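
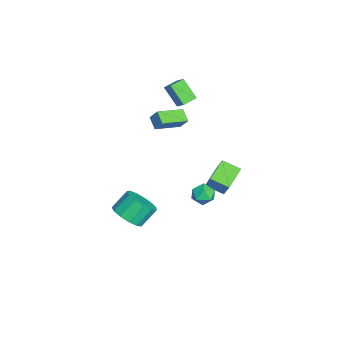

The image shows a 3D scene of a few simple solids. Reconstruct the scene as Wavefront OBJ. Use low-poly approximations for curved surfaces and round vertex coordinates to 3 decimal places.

v -4.205 -0.385 3.42
v -3.711 0.007 3.928
v -4.864 0.305 3.528
v -4.369 0.697 4.036
v -3.611 0.363 2.264
v -3.116 0.755 2.772
v -4.269 1.053 2.372
v -3.775 1.445 2.88
v -0.019 -2.298 -4.484
v 0.746 -2.621 -3.842
v 0.245 -1.805 -2.834
v -0.521 -1.482 -3.476
v 0.955 -2.144 -4.124
v 0.453 -1.328 -3.116
v 0.854 -1.716 -4.52
v 0.353 -0.901 -3.512
v 0.476 -1.473 -4.905
v -0.025 -0.658 -3.897
v -0.059 -1.492 -5.156
v -0.56 -0.676 -4.148
v -0.582 -1.766 -5.194
v -1.083 -0.951 -4.186
v -0.926 -2.21 -5.006
v -1.427 -1.394 -3.998
v -0.982 -2.681 -4.653
v -1.484 -1.865 -3.645
v -0.733 -3.03 -4.246
v -1.234 -2.215 -3.238
v -0.257 -3.147 -3.915
v -0.758 -2.332 -2.907
v 0.295 -2.995 -3.764
v -0.207 -2.179 -2.756
v 3.027 2.595 0.472
v 3.409 2.031 0.75
v 2.731 1.929 -0.47
v 3.113 1.365 -0.192
v 2.492 1.585 0.135
v 2.674 1.997 0.717
v 3.466 1.963 -0.437
v 3.648 2.375 0.145
v 3.68 1.64 0.188
v 3.078 1.407 0.542
v 3.062 2.553 -0.262
v 2.46 2.32 0.092
v 0.935 2.043 -0.89
v -0.235 2.663 -0.273
v 1.247 3.07 -1.33
v 0.077 3.689 -0.713
v 1.743 2.331 0.353
v 0.573 2.95 0.97
v 2.055 3.357 -0.087
v 0.885 3.977 0.53
v -3.853 0.545 0.347
v -4.549 0.232 0.824
v -3.555 0.986 1.073
v -4.252 0.674 1.549
v -2.908 -0.854 0.811
v -3.605 -1.166 1.287
v -2.611 -0.412 1.536
v -3.307 -0.725 2.013
f 2 4 1
f 5 2 1
f 1 4 3
f 3 5 1
f 2 8 4
f 6 2 5
f 6 8 2
f 4 8 3
f 7 5 3
f 3 8 7
f 7 6 5
f 8 6 7
f 10 9 13
f 10 13 11
f 11 13 14
f 11 14 12
f 13 9 15
f 13 15 14
f 14 15 16
f 14 16 12
f 15 9 17
f 15 17 16
f 16 17 18
f 16 18 12
f 17 9 19
f 17 19 18
f 18 19 20
f 18 20 12
f 19 9 21
f 19 21 20
f 20 21 22
f 20 22 12
f 21 9 23
f 21 23 22
f 22 23 24
f 22 24 12
f 23 9 25
f 23 25 24
f 24 25 26
f 24 26 12
f 25 9 27
f 25 27 26
f 26 27 28
f 26 28 12
f 27 9 29
f 27 29 28
f 28 29 30
f 28 30 12
f 29 9 31
f 29 31 30
f 30 31 32
f 30 32 12
f 31 9 10
f 31 10 32
f 32 10 11
f 32 11 12
f 33 44 38
f 33 38 34
f 33 34 40
f 33 40 43
f 33 43 44
f 34 38 42
f 38 44 37
f 44 43 35
f 43 40 39
f 40 34 41
f 36 42 37
f 36 37 35
f 36 35 39
f 36 39 41
f 36 41 42
f 37 42 38
f 35 37 44
f 39 35 43
f 41 39 40
f 42 41 34
f 46 48 45
f 49 46 45
f 45 48 47
f 47 49 45
f 46 52 48
f 50 46 49
f 50 52 46
f 48 52 47
f 51 49 47
f 47 52 51
f 51 50 49
f 52 50 51
f 54 56 53
f 57 54 53
f 53 56 55
f 55 57 53
f 54 60 56
f 58 54 57
f 58 60 54
f 56 60 55
f 59 57 55
f 55 60 59
f 59 58 57
f 60 58 59



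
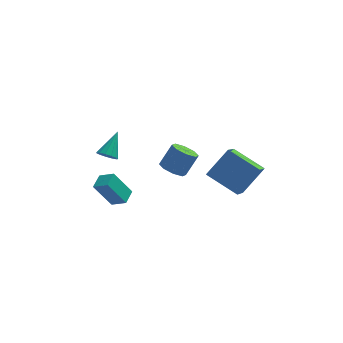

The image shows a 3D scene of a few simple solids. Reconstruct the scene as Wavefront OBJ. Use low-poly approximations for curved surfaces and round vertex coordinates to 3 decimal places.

v 2.186 -4.053 0.677
v 3.392 -3.349 1.994
v 2.682 -2.459 -0.629
v 3.888 -1.755 0.688
v 3.692 -5.165 -0.108
v 4.898 -4.461 1.209
v 4.188 -3.571 -1.414
v 5.394 -2.867 -0.097
v -3.574 -1.653 -2.022
v -2.827 -2.112 -1.521
v -3.19 -0.817 -1.829
v -2.443 -1.276 -1.328
v -2.617 -1.744 -3.532
v -1.87 -2.203 -3.031
v -2.233 -0.908 -3.339
v -1.486 -1.367 -2.838
v 0.974 2.088 -4.138
v 1.512 2.511 -4.625
v 2.264 2.976 -3.389
v 1.726 2.552 -2.902
v 1.005 2.867 -4.45
v 1.758 3.332 -3.214
v 0.48 2.766 -4.093
v 1.233 3.231 -2.857
v 0.245 2.268 -3.762
v 0.997 2.733 -2.526
v 0.436 1.664 -3.651
v 1.188 2.129 -2.415
v 0.942 1.308 -3.826
v 1.695 1.773 -2.59
v 1.467 1.409 -4.183
v 2.22 1.874 -2.947
v 1.703 1.907 -4.514
v 2.455 2.372 -3.278
v -2.709 0.414 -1.244
v -2.204 0.47 -1.616
v -2.051 1.546 -0.176
v -2.439 0.712 -1.728
v -2.759 0.859 -1.686
v -3.064 0.865 -1.504
v -3.256 0.727 -1.239
v -3.274 0.49 -0.976
v -3.114 0.228 -0.797
v -2.825 0.026 -0.761
v -2.499 -0.054 -0.877
v -2.24 0.015 -1.11
v -2.13 0.21 -1.386
f 2 4 1
f 5 2 1
f 1 4 3
f 3 5 1
f 2 8 4
f 6 2 5
f 6 8 2
f 4 8 3
f 7 5 3
f 3 8 7
f 7 6 5
f 8 6 7
f 10 12 9
f 13 10 9
f 9 12 11
f 11 13 9
f 10 16 12
f 14 10 13
f 14 16 10
f 12 16 11
f 15 13 11
f 11 16 15
f 15 14 13
f 16 14 15
f 18 17 21
f 18 21 19
f 19 21 22
f 19 22 20
f 21 17 23
f 21 23 22
f 22 23 24
f 22 24 20
f 23 17 25
f 23 25 24
f 24 25 26
f 24 26 20
f 25 17 27
f 25 27 26
f 26 27 28
f 26 28 20
f 27 17 29
f 27 29 28
f 28 29 30
f 28 30 20
f 29 17 31
f 29 31 30
f 30 31 32
f 30 32 20
f 31 17 33
f 31 33 32
f 32 33 34
f 32 34 20
f 33 17 18
f 33 18 34
f 34 18 19
f 34 19 20
f 36 35 38
f 36 38 37
f 38 35 39
f 38 39 37
f 39 35 40
f 39 40 37
f 40 35 41
f 40 41 37
f 41 35 42
f 41 42 37
f 42 35 43
f 42 43 37
f 43 35 44
f 43 44 37
f 44 35 45
f 44 45 37
f 45 35 46
f 45 46 37
f 46 35 47
f 46 47 37
f 47 35 36
f 47 36 37



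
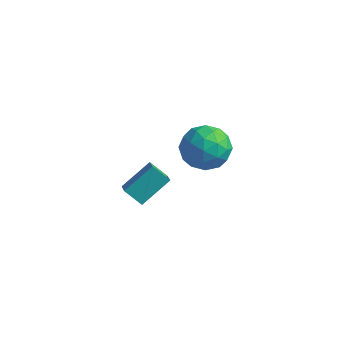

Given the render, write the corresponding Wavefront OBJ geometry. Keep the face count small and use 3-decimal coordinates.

v -0.8 2.994 3.763
v 0.161 3.577 3.81
v -0.221 2.163 2.25
v 0.74 2.746 2.297
v 0.524 1.955 3.068
v 0.166 2.469 4.002
v -0.226 3.271 2.058
v -0.584 3.785 2.992
v 0.515 3.749 2.756
v 0.979 2.936 3.38
v -1.039 2.804 2.68
v -0.575 1.991 3.304
v -0.371 3.358 3.919
v 0.311 2.382 2.141
v 0.184 1.917 2.594
v 0.748 2.26 2.621
v -0.367 2.707 4.032
v 0.197 3.05 4.06
v 0.411 2.097 3.624
v -0.257 2.69 2
v 0.307 3.033 2.028
v -0.808 3.48 3.439
v -0.244 3.823 3.466
v -0.471 3.643 2.436
v 0.403 3.802 3.327
v 0.743 3.314 2.438
v 0.175 3.622 2.297
v -0.035 3.924 2.847
v 0.675 3.324 3.694
v 1.016 2.836 2.805
v 0.889 2.371 3.258
v 0.678 2.673 3.808
v 0.884 3.425 3.075
v -1.076 2.904 3.255
v -0.735 2.416 2.366
v -0.738 3.067 2.252
v -0.949 3.369 2.802
v -0.803 2.426 3.622
v -0.463 1.938 2.733
v -0.025 1.816 3.213
v -0.235 2.118 3.763
v -0.944 2.315 2.985
v -4.399 3.024 -2.054
v -3.878 4.3 -1.075
v -3.655 3.259 -2.756
v -3.133 4.534 -1.777
v -3.867 2.506 -1.663
v -3.345 3.781 -0.684
v -3.122 2.74 -2.365
v -2.601 4.016 -1.386
f 1 38 17
f 38 12 41
f 17 41 6
f 38 41 17
f 1 17 13
f 17 6 18
f 13 18 2
f 17 18 13
f 1 13 22
f 13 2 23
f 22 23 8
f 13 23 22
f 1 22 34
f 22 8 37
f 34 37 11
f 22 37 34
f 1 34 38
f 34 11 42
f 38 42 12
f 34 42 38
f 2 18 29
f 18 6 32
f 29 32 10
f 18 32 29
f 6 41 19
f 41 12 40
f 19 40 5
f 41 40 19
f 12 42 39
f 42 11 35
f 39 35 3
f 42 35 39
f 11 37 36
f 37 8 24
f 36 24 7
f 37 24 36
f 8 23 28
f 23 2 25
f 28 25 9
f 23 25 28
f 4 30 16
f 30 10 31
f 16 31 5
f 30 31 16
f 4 16 14
f 16 5 15
f 14 15 3
f 16 15 14
f 4 14 21
f 14 3 20
f 21 20 7
f 14 20 21
f 4 21 26
f 21 7 27
f 26 27 9
f 21 27 26
f 4 26 30
f 26 9 33
f 30 33 10
f 26 33 30
f 5 31 19
f 31 10 32
f 19 32 6
f 31 32 19
f 3 15 39
f 15 5 40
f 39 40 12
f 15 40 39
f 7 20 36
f 20 3 35
f 36 35 11
f 20 35 36
f 9 27 28
f 27 7 24
f 28 24 8
f 27 24 28
f 10 33 29
f 33 9 25
f 29 25 2
f 33 25 29
f 44 46 43
f 47 44 43
f 43 46 45
f 45 47 43
f 44 50 46
f 48 44 47
f 48 50 44
f 46 50 45
f 49 47 45
f 45 50 49
f 49 48 47
f 50 48 49



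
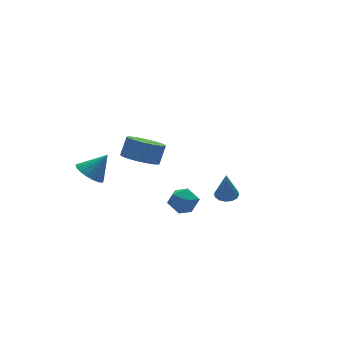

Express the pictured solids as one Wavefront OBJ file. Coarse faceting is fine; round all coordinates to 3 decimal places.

v -1.479 -2.884 0.419
v -0.75 -2.698 0.118
v -0.95 -3.882 1.082
v -0.221 -3.696 0.781
v -0.577 -3.202 1.315
v -0.904 -2.585 0.905
v -0.796 -3.995 0.295
v -1.123 -3.378 -0.115
v -0.329 -3.384 0.041
v -0.193 -2.895 0.672
v -1.507 -3.685 0.528
v -1.371 -3.196 1.159
v -2.08 -1.317 2.629
v -1.441 -0.815 2.137
v -0.961 -0.521 3.058
v -1.6 -1.023 3.551
v -1.776 -0.517 2.216
v -1.296 -0.224 3.138
v -2.18 -0.403 2.39
v -1.7 -0.109 3.312
v -2.561 -0.498 2.619
v -2.081 -0.204 3.541
v -2.832 -0.78 2.85
v -2.352 -0.487 3.772
v -2.931 -1.186 3.031
v -2.451 -0.892 3.952
v -2.835 -1.621 3.119
v -2.355 -1.328 4.041
v -2.566 -1.987 3.095
v -2.086 -1.693 4.017
v -2.185 -2.199 2.965
v -1.705 -1.906 3.887
v -1.781 -2.209 2.757
v -1.301 -1.916 3.679
v -1.445 -2.015 2.521
v -0.965 -1.721 3.442
v -1.254 -1.661 2.309
v -0.774 -1.367 3.23
v -1.253 -1.227 2.17
v -0.773 -0.934 3.092
v -2.669 3.145 -0.981
v -2.069 2.838 -1.516
v -1.731 3.055 0.121
v -2.014 3.245 -1.53
v -2.108 3.63 -1.418
v -2.331 3.904 -1.206
v -2.631 4.003 -0.943
v -2.94 3.907 -0.688
v -3.187 3.635 -0.501
v -3.314 3.252 -0.423
v -3.294 2.844 -0.474
v -3.131 2.505 -0.641
v -2.862 2.313 -0.885
v -2.548 2.311 -1.152
v -2.262 2.501 -1.38
v 3.603 0.688 -3.026
v 4.219 0.649 -2.974
v 3.457 0.492 -1.434
v 4.153 0.961 -2.942
v 3.939 1.2 -2.932
v 3.635 1.302 -2.947
v 3.323 1.24 -2.983
v 3.085 1.03 -3.031
v 2.986 0.728 -3.077
v 3.052 0.415 -3.11
v 3.266 0.176 -3.12
v 3.57 0.074 -3.105
v 3.883 0.137 -3.068
v 4.12 0.347 -3.021
f 1 12 6
f 1 6 2
f 1 2 8
f 1 8 11
f 1 11 12
f 2 6 10
f 6 12 5
f 12 11 3
f 11 8 7
f 8 2 9
f 4 10 5
f 4 5 3
f 4 3 7
f 4 7 9
f 4 9 10
f 5 10 6
f 3 5 12
f 7 3 11
f 9 7 8
f 10 9 2
f 14 13 17
f 14 17 15
f 15 17 18
f 15 18 16
f 17 13 19
f 17 19 18
f 18 19 20
f 18 20 16
f 19 13 21
f 19 21 20
f 20 21 22
f 20 22 16
f 21 13 23
f 21 23 22
f 22 23 24
f 22 24 16
f 23 13 25
f 23 25 24
f 24 25 26
f 24 26 16
f 25 13 27
f 25 27 26
f 26 27 28
f 26 28 16
f 27 13 29
f 27 29 28
f 28 29 30
f 28 30 16
f 29 13 31
f 29 31 30
f 30 31 32
f 30 32 16
f 31 13 33
f 31 33 32
f 32 33 34
f 32 34 16
f 33 13 35
f 33 35 34
f 34 35 36
f 34 36 16
f 35 13 37
f 35 37 36
f 36 37 38
f 36 38 16
f 37 13 39
f 37 39 38
f 38 39 40
f 38 40 16
f 39 13 14
f 39 14 40
f 40 14 15
f 40 15 16
f 42 41 44
f 42 44 43
f 44 41 45
f 44 45 43
f 45 41 46
f 45 46 43
f 46 41 47
f 46 47 43
f 47 41 48
f 47 48 43
f 48 41 49
f 48 49 43
f 49 41 50
f 49 50 43
f 50 41 51
f 50 51 43
f 51 41 52
f 51 52 43
f 52 41 53
f 52 53 43
f 53 41 54
f 53 54 43
f 54 41 55
f 54 55 43
f 55 41 42
f 55 42 43
f 57 56 59
f 57 59 58
f 59 56 60
f 59 60 58
f 60 56 61
f 60 61 58
f 61 56 62
f 61 62 58
f 62 56 63
f 62 63 58
f 63 56 64
f 63 64 58
f 64 56 65
f 64 65 58
f 65 56 66
f 65 66 58
f 66 56 67
f 66 67 58
f 67 56 68
f 67 68 58
f 68 56 69
f 68 69 58
f 69 56 57
f 69 57 58



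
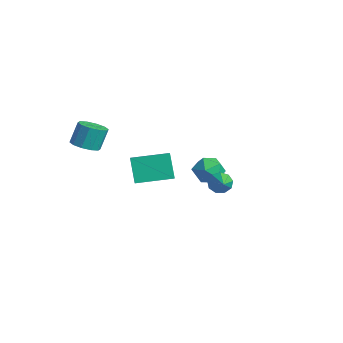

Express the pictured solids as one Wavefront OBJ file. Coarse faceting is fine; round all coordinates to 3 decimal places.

v 0.128 2.365 -1.798
v 0.494 2.788 -2.109
v 1.252 1.875 -1.142
v 0.351 2.962 -1.733
v 0.104 2.856 -1.388
v -0.132 2.521 -1.234
v -0.246 2.113 -1.344
v -0.185 1.823 -1.666
v 0.023 1.787 -2.05
v 0.28 2.021 -2.315
v 0.466 2.416 -2.339
v -2.23 -3.752 1.465
v -1.679 -4.218 1.735
v -1.799 -3.693 2.885
v -2.35 -3.228 2.615
v -1.471 -3.821 1.575
v -1.591 -3.296 2.726
v -1.553 -3.397 1.374
v -1.673 -2.873 2.524
v -1.893 -3.11 1.207
v -2.013 -2.585 2.357
v -2.362 -3.067 1.139
v -2.482 -2.543 2.289
v -2.781 -3.287 1.195
v -2.901 -2.762 2.345
v -2.989 -3.684 1.354
v -3.109 -3.159 2.505
v -2.907 -4.107 1.556
v -3.027 -3.583 2.706
v -2.567 -4.395 1.723
v -2.687 -3.87 2.873
v -2.098 -4.437 1.791
v -2.218 -3.913 2.941
v -1.85 3.318 -1.383
v -1.194 3.486 -2.014
v -1.766 1.854 -1.686
v -1.11 2.022 -2.317
v -0.928 2.139 -1.417
v -0.98 3.044 -1.229
v -1.98 2.296 -2.471
v -2.032 3.201 -2.283
v -1.274 2.855 -2.685
v -0.624 2.758 -2.034
v -2.336 2.582 -1.666
v -1.686 2.485 -1.015
v 1.879 -3.54 2.727
v 3.16 -4.227 3.609
v 2.606 -1.918 2.933
v 3.887 -2.604 3.816
v 2.613 -3.716 1.524
v 3.894 -4.402 2.407
v 3.34 -2.093 1.731
v 4.621 -2.78 2.613
f 2 1 4
f 2 4 3
f 4 1 5
f 4 5 3
f 5 1 6
f 5 6 3
f 6 1 7
f 6 7 3
f 7 1 8
f 7 8 3
f 8 1 9
f 8 9 3
f 9 1 10
f 9 10 3
f 10 1 11
f 10 11 3
f 11 1 2
f 11 2 3
f 13 12 16
f 13 16 14
f 14 16 17
f 14 17 15
f 16 12 18
f 16 18 17
f 17 18 19
f 17 19 15
f 18 12 20
f 18 20 19
f 19 20 21
f 19 21 15
f 20 12 22
f 20 22 21
f 21 22 23
f 21 23 15
f 22 12 24
f 22 24 23
f 23 24 25
f 23 25 15
f 24 12 26
f 24 26 25
f 25 26 27
f 25 27 15
f 26 12 28
f 26 28 27
f 27 28 29
f 27 29 15
f 28 12 30
f 28 30 29
f 29 30 31
f 29 31 15
f 30 12 32
f 30 32 31
f 31 32 33
f 31 33 15
f 32 12 13
f 32 13 33
f 33 13 14
f 33 14 15
f 34 45 39
f 34 39 35
f 34 35 41
f 34 41 44
f 34 44 45
f 35 39 43
f 39 45 38
f 45 44 36
f 44 41 40
f 41 35 42
f 37 43 38
f 37 38 36
f 37 36 40
f 37 40 42
f 37 42 43
f 38 43 39
f 36 38 45
f 40 36 44
f 42 40 41
f 43 42 35
f 47 49 46
f 50 47 46
f 46 49 48
f 48 50 46
f 47 53 49
f 51 47 50
f 51 53 47
f 49 53 48
f 52 50 48
f 48 53 52
f 52 51 50
f 53 51 52



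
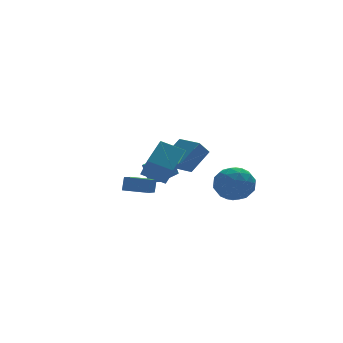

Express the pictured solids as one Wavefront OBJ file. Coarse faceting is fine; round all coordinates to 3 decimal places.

v 2.262 2.768 -1.164
v 1.945 2.988 0.15
v 1.919 3.678 -1.399
v 1.602 3.898 -0.084
v 3.718 3.382 -0.916
v 3.401 3.602 0.399
v 3.375 4.292 -1.15
v 3.058 4.512 0.164
v -1.17 0.589 -0.522
v -0.943 0.802 0.376
v -0.27 1.698 -1.012
v -0.043 1.911 -0.114
v 0.003 -0.391 -0.586
v 0.23 -0.178 0.312
v 0.903 0.718 -1.076
v 1.13 0.931 -0.178
v -0.812 -1.99 2.492
v 0.433 -1.056 3.51
v -0.614 -0.656 1.028
v 0.631 0.277 2.046
v 0.329 -2.837 1.874
v 1.574 -1.904 2.892
v 0.527 -1.504 0.41
v 1.772 -0.57 1.428
v 3.288 0.838 0.098
v 2.579 0.714 0.93
v 2.853 2.53 -0.019
v 2.145 2.405 0.813
v 4.655 1.275 1.327
v 3.947 1.15 2.159
v 4.221 2.966 1.21
v 3.512 2.842 2.042
v 4.076 -2.855 -0.037
v 4.788 -3.471 0.803
v 2.472 -4.009 0.477
v 3.184 -4.625 1.317
v 2.876 -3.418 1.516
v 3.867 -2.705 1.199
v 3.393 -4.775 0.081
v 4.384 -4.062 -0.236
v 4.366 -4.658 0.876
v 4.047 -3.819 1.763
v 3.213 -3.661 -0.483
v 2.894 -2.822 0.404
v 4.573 -3.062 0.338
v 2.687 -4.418 0.942
v 2.506 -3.709 1.059
v 2.925 -4.071 1.553
v 4.031 -2.611 0.571
v 4.45 -2.973 1.064
v 3.326 -2.942 1.483
v 2.81 -4.507 0.216
v 3.229 -4.869 0.709
v 4.335 -3.409 -0.273
v 4.754 -3.771 0.221
v 3.934 -4.538 -0.203
v 4.743 -4.121 0.874
v 3.801 -4.8 1.176
v 3.923 -4.888 0.45
v 4.506 -4.469 0.264
v 4.556 -3.628 1.396
v 3.613 -4.307 1.698
v 3.432 -3.597 1.815
v 4.014 -3.178 1.628
v 4.308 -4.326 1.438
v 3.647 -3.173 -0.418
v 2.704 -3.852 -0.116
v 3.246 -4.302 -0.348
v 3.828 -3.883 -0.535
v 3.459 -2.68 0.104
v 2.517 -3.359 0.406
v 2.754 -3.011 1.016
v 3.337 -2.592 0.83
v 2.952 -3.154 -0.158
f 2 4 1
f 5 2 1
f 1 4 3
f 3 5 1
f 2 8 4
f 6 2 5
f 6 8 2
f 4 8 3
f 7 5 3
f 3 8 7
f 7 6 5
f 8 6 7
f 10 12 9
f 13 10 9
f 9 12 11
f 11 13 9
f 10 16 12
f 14 10 13
f 14 16 10
f 12 16 11
f 15 13 11
f 11 16 15
f 15 14 13
f 16 14 15
f 18 20 17
f 21 18 17
f 17 20 19
f 19 21 17
f 18 24 20
f 22 18 21
f 22 24 18
f 20 24 19
f 23 21 19
f 19 24 23
f 23 22 21
f 24 22 23
f 26 28 25
f 29 26 25
f 25 28 27
f 27 29 25
f 26 32 28
f 30 26 29
f 30 32 26
f 28 32 27
f 31 29 27
f 27 32 31
f 31 30 29
f 32 30 31
f 33 70 49
f 70 44 73
f 49 73 38
f 70 73 49
f 33 49 45
f 49 38 50
f 45 50 34
f 49 50 45
f 33 45 54
f 45 34 55
f 54 55 40
f 45 55 54
f 33 54 66
f 54 40 69
f 66 69 43
f 54 69 66
f 33 66 70
f 66 43 74
f 70 74 44
f 66 74 70
f 34 50 61
f 50 38 64
f 61 64 42
f 50 64 61
f 38 73 51
f 73 44 72
f 51 72 37
f 73 72 51
f 44 74 71
f 74 43 67
f 71 67 35
f 74 67 71
f 43 69 68
f 69 40 56
f 68 56 39
f 69 56 68
f 40 55 60
f 55 34 57
f 60 57 41
f 55 57 60
f 36 62 48
f 62 42 63
f 48 63 37
f 62 63 48
f 36 48 46
f 48 37 47
f 46 47 35
f 48 47 46
f 36 46 53
f 46 35 52
f 53 52 39
f 46 52 53
f 36 53 58
f 53 39 59
f 58 59 41
f 53 59 58
f 36 58 62
f 58 41 65
f 62 65 42
f 58 65 62
f 37 63 51
f 63 42 64
f 51 64 38
f 63 64 51
f 35 47 71
f 47 37 72
f 71 72 44
f 47 72 71
f 39 52 68
f 52 35 67
f 68 67 43
f 52 67 68
f 41 59 60
f 59 39 56
f 60 56 40
f 59 56 60
f 42 65 61
f 65 41 57
f 61 57 34
f 65 57 61



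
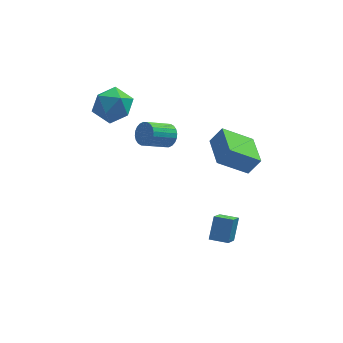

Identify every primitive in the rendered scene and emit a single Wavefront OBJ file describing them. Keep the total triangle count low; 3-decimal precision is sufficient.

v -0.467 2.586 0.783
v 0.024 2.251 1.242
v -1.223 1.54 2.055
v -1.713 1.874 1.597
v -0.026 2.502 1.385
v -1.273 1.79 2.198
v -0.143 2.765 1.436
v -1.39 2.054 2.249
v -0.309 3.001 1.388
v -1.556 2.29 2.201
v -0.499 3.174 1.247
v -1.746 2.463 2.061
v -0.684 3.257 1.036
v -1.931 2.546 1.85
v -0.836 3.238 0.787
v -2.083 2.527 1.601
v -0.932 3.12 0.537
v -2.179 2.409 1.351
v -0.957 2.92 0.325
v -2.204 2.209 1.138
v -0.907 2.67 0.182
v -2.154 1.958 0.995
v -0.79 2.406 0.131
v -2.037 1.695 0.944
v -0.624 2.17 0.179
v -1.871 1.459 0.992
v -0.434 1.997 0.319
v -1.681 1.286 1.133
v -0.249 1.914 0.53
v -1.496 1.203 1.344
v -0.097 1.933 0.779
v -1.344 1.222 1.593
v -0.001 2.051 1.029
v -1.248 1.34 1.843
v 1.895 -2.025 -3.561
v 1.54 -3.261 -2.511
v 2.175 -1.178 -2.469
v 1.819 -2.414 -1.419
v 2.881 -2.326 -3.581
v 2.525 -3.562 -2.531
v 3.16 -1.479 -2.489
v 2.805 -2.715 -1.439
v 3.614 -0.977 0.793
v 1.983 -1.229 1.941
v 3.308 1.009 0.795
v 1.677 0.758 1.942
v 4.263 -0.878 1.738
v 2.632 -1.129 2.885
v 3.957 1.109 1.739
v 2.326 0.857 2.887
v -4.12 2.844 4.019
v -3.182 2.728 4.774
v -3.478 1.312 2.986
v -2.54 1.196 3.741
v -3.659 0.946 4.124
v -4.056 1.893 4.763
v -2.604 2.147 2.997
v -3.001 3.094 3.636
v -2.245 2.298 4.142
v -2.898 1.555 4.839
v -3.762 2.485 2.921
v -4.415 1.742 3.618
f 2 1 5
f 2 5 3
f 3 5 6
f 3 6 4
f 5 1 7
f 5 7 6
f 6 7 8
f 6 8 4
f 7 1 9
f 7 9 8
f 8 9 10
f 8 10 4
f 9 1 11
f 9 11 10
f 10 11 12
f 10 12 4
f 11 1 13
f 11 13 12
f 12 13 14
f 12 14 4
f 13 1 15
f 13 15 14
f 14 15 16
f 14 16 4
f 15 1 17
f 15 17 16
f 16 17 18
f 16 18 4
f 17 1 19
f 17 19 18
f 18 19 20
f 18 20 4
f 19 1 21
f 19 21 20
f 20 21 22
f 20 22 4
f 21 1 23
f 21 23 22
f 22 23 24
f 22 24 4
f 23 1 25
f 23 25 24
f 24 25 26
f 24 26 4
f 25 1 27
f 25 27 26
f 26 27 28
f 26 28 4
f 27 1 29
f 27 29 28
f 28 29 30
f 28 30 4
f 29 1 31
f 29 31 30
f 30 31 32
f 30 32 4
f 31 1 33
f 31 33 32
f 32 33 34
f 32 34 4
f 33 1 2
f 33 2 34
f 34 2 3
f 34 3 4
f 36 38 35
f 39 36 35
f 35 38 37
f 37 39 35
f 36 42 38
f 40 36 39
f 40 42 36
f 38 42 37
f 41 39 37
f 37 42 41
f 41 40 39
f 42 40 41
f 44 46 43
f 47 44 43
f 43 46 45
f 45 47 43
f 44 50 46
f 48 44 47
f 48 50 44
f 46 50 45
f 49 47 45
f 45 50 49
f 49 48 47
f 50 48 49
f 51 62 56
f 51 56 52
f 51 52 58
f 51 58 61
f 51 61 62
f 52 56 60
f 56 62 55
f 62 61 53
f 61 58 57
f 58 52 59
f 54 60 55
f 54 55 53
f 54 53 57
f 54 57 59
f 54 59 60
f 55 60 56
f 53 55 62
f 57 53 61
f 59 57 58
f 60 59 52



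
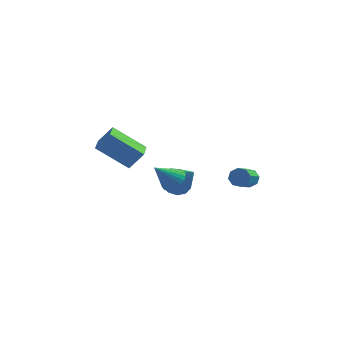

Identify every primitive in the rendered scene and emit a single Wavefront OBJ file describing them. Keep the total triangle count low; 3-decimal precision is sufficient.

v -4.974 -1.685 2.772
v -4.254 -1.523 3.731
v -5.087 -0.466 2.651
v -4.366 -0.304 3.61
v -3.274 -1.656 1.49
v -2.553 -1.494 2.449
v -3.386 -0.437 1.369
v -2.666 -0.275 2.328
v 1.877 4.523 -2.06
v 2.39 4.276 -2.305
v 2.096 2.91 -1.546
v 1.583 3.157 -1.3
v 2.472 4.49 -1.889
v 2.179 3.124 -1.13
v 2.205 4.723 -1.573
v 1.912 3.357 -0.814
v 1.746 4.839 -1.542
v 1.453 3.473 -0.783
v 1.364 4.77 -1.814
v 1.07 3.404 -1.055
v 1.281 4.556 -2.23
v 0.988 3.19 -1.471
v 1.548 4.323 -2.546
v 1.255 2.957 -1.787
v 2.007 4.207 -2.577
v 1.714 2.841 -1.818
v -0.789 -2.978 1.595
v -0.376 -2.619 2.107
v -1.651 -3.542 2.685
v -0.581 -2.418 2.048
v -0.818 -2.303 1.92
v -1.05 -2.291 1.743
v -1.243 -2.384 1.543
v -1.366 -2.567 1.351
v -1.402 -2.812 1.196
v -1.344 -3.083 1.102
v -1.202 -3.338 1.082
v -0.997 -3.539 1.141
v -0.76 -3.654 1.269
v -0.527 -3.666 1.447
v -0.335 -3.573 1.647
v -0.211 -3.39 1.839
v -0.176 -3.144 1.994
v -0.234 -2.874 2.088
v -1.051 -0.917 0.341
v -0.322 -0.767 -0.146
v 0.031 -1.903 1.659
v -0.36 -0.382 0.174
v -0.618 -0.167 0.546
v -1.013 -0.19 0.854
v -1.421 -0.444 0.999
v -1.711 -0.848 0.935
v -1.792 -1.274 0.682
v -1.637 -1.586 0.322
v -1.297 -1.686 -0.033
v -0.879 -1.542 -0.269
v -0.515 -1.199 -0.311
f 2 4 1
f 5 2 1
f 1 4 3
f 3 5 1
f 2 8 4
f 6 2 5
f 6 8 2
f 4 8 3
f 7 5 3
f 3 8 7
f 7 6 5
f 8 6 7
f 10 9 13
f 10 13 11
f 11 13 14
f 11 14 12
f 13 9 15
f 13 15 14
f 14 15 16
f 14 16 12
f 15 9 17
f 15 17 16
f 16 17 18
f 16 18 12
f 17 9 19
f 17 19 18
f 18 19 20
f 18 20 12
f 19 9 21
f 19 21 20
f 20 21 22
f 20 22 12
f 21 9 23
f 21 23 22
f 22 23 24
f 22 24 12
f 23 9 25
f 23 25 24
f 24 25 26
f 24 26 12
f 25 9 10
f 25 10 26
f 26 10 11
f 26 11 12
f 28 27 30
f 28 30 29
f 30 27 31
f 30 31 29
f 31 27 32
f 31 32 29
f 32 27 33
f 32 33 29
f 33 27 34
f 33 34 29
f 34 27 35
f 34 35 29
f 35 27 36
f 35 36 29
f 36 27 37
f 36 37 29
f 37 27 38
f 37 38 29
f 38 27 39
f 38 39 29
f 39 27 40
f 39 40 29
f 40 27 41
f 40 41 29
f 41 27 42
f 41 42 29
f 42 27 43
f 42 43 29
f 43 27 44
f 43 44 29
f 44 27 28
f 44 28 29
f 46 45 48
f 46 48 47
f 48 45 49
f 48 49 47
f 49 45 50
f 49 50 47
f 50 45 51
f 50 51 47
f 51 45 52
f 51 52 47
f 52 45 53
f 52 53 47
f 53 45 54
f 53 54 47
f 54 45 55
f 54 55 47
f 55 45 56
f 55 56 47
f 56 45 57
f 56 57 47
f 57 45 46
f 57 46 47



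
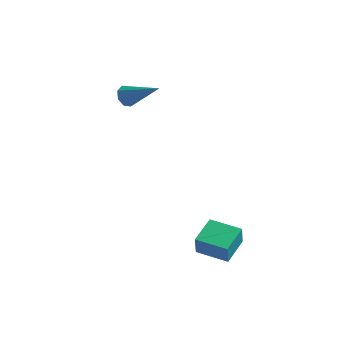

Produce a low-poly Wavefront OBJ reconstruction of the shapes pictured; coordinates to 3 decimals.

v -4.901 0.82 3.034
v -4.555 1.101 2.561
v -3.079 0.58 4.226
v -4.727 1.43 2.892
v -5.002 1.402 3.306
v -5.217 1.033 3.561
v -5.247 0.54 3.507
v -5.075 0.21 3.177
v -4.8 0.238 2.763
v -4.585 0.607 2.508
v 0.498 -3.619 -3.663
v 0.537 -3.856 -2.558
v 0.641 -2.069 -3.335
v 0.68 -2.307 -2.231
v 2.16 -3.753 -3.749
v 2.199 -3.991 -2.645
v 2.303 -2.204 -3.422
v 2.342 -2.441 -2.317
f 2 1 4
f 2 4 3
f 4 1 5
f 4 5 3
f 5 1 6
f 5 6 3
f 6 1 7
f 6 7 3
f 7 1 8
f 7 8 3
f 8 1 9
f 8 9 3
f 9 1 10
f 9 10 3
f 10 1 2
f 10 2 3
f 12 14 11
f 15 12 11
f 11 14 13
f 13 15 11
f 12 18 14
f 16 12 15
f 16 18 12
f 14 18 13
f 17 15 13
f 13 18 17
f 17 16 15
f 18 16 17



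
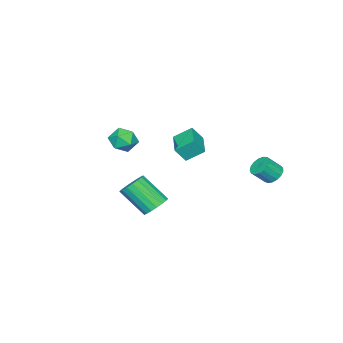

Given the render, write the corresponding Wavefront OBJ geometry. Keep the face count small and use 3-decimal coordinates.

v -4.322 -1.934 0.264
v -4.904 -1.003 1.032
v -2.916 -0.881 0.052
v -3.498 0.05 0.82
v -3.842 -2.39 1.18
v -4.424 -1.459 1.948
v -2.436 -1.337 0.968
v -3.018 -0.406 1.736
v -4.227 4.203 -0.112
v -3.799 3.899 -0.633
v -3.146 3.372 0.21
v -3.573 3.677 0.732
v -3.64 4.208 -0.563
v -2.987 3.681 0.28
v -3.616 4.515 -0.39
v -2.963 3.989 0.454
v -3.732 4.752 -0.153
v -3.078 4.225 0.691
v -3.961 4.863 0.094
v -3.307 4.336 0.937
v -4.25 4.822 0.293
v -3.597 4.295 1.137
v -4.535 4.64 0.4
v -3.882 4.113 1.243
v -4.749 4.358 0.389
v -4.095 3.831 1.233
v -4.843 4.041 0.264
v -4.19 3.514 1.107
v -4.796 3.76 0.053
v -4.143 3.233 0.896
v -4.619 3.582 -0.197
v -3.965 3.055 0.647
v -4.352 3.545 -0.426
v -3.698 3.018 0.417
v -4.056 3.66 -0.584
v -3.402 3.133 0.26
v 3.385 1.377 -0.057
v 3.849 0.903 -0.605
v 4.079 -0.551 0.85
v 3.615 -0.077 1.397
v 4.115 1.118 -0.432
v 4.344 -0.337 1.023
v 4.236 1.384 -0.185
v 4.465 -0.071 1.27
v 4.188 1.649 0.088
v 4.418 0.194 1.542
v 3.982 1.86 0.331
v 4.211 0.405 1.786
v 3.657 1.975 0.498
v 3.887 0.521 1.952
v 3.278 1.972 0.555
v 3.508 0.517 2.009
v 2.921 1.851 0.49
v 3.151 0.397 1.945
v 2.656 1.637 0.317
v 2.885 0.182 1.772
v 2.535 1.371 0.07
v 2.764 -0.084 1.525
v 2.582 1.106 -0.202
v 2.812 -0.349 1.252
v 2.789 0.895 -0.446
v 3.018 -0.56 1.009
v 3.113 0.779 -0.612
v 3.343 -0.675 0.842
v 3.492 0.783 -0.669
v 3.722 -0.672 0.785
v -0.682 -3.007 2.737
v 0.159 -3.453 2.65
v -1.159 -3.647 1.41
v -0.318 -4.093 1.323
v -0.928 -4.353 2.013
v -0.633 -3.957 2.833
v -0.367 -3.143 1.227
v -0.072 -2.747 2.047
v 0.354 -3.537 1.717
v 0.007 -4.285 2.202
v -1.007 -2.815 1.858
v -1.354 -3.563 2.343
f 2 4 1
f 5 2 1
f 1 4 3
f 3 5 1
f 2 8 4
f 6 2 5
f 6 8 2
f 4 8 3
f 7 5 3
f 3 8 7
f 7 6 5
f 8 6 7
f 10 9 13
f 10 13 11
f 11 13 14
f 11 14 12
f 13 9 15
f 13 15 14
f 14 15 16
f 14 16 12
f 15 9 17
f 15 17 16
f 16 17 18
f 16 18 12
f 17 9 19
f 17 19 18
f 18 19 20
f 18 20 12
f 19 9 21
f 19 21 20
f 20 21 22
f 20 22 12
f 21 9 23
f 21 23 22
f 22 23 24
f 22 24 12
f 23 9 25
f 23 25 24
f 24 25 26
f 24 26 12
f 25 9 27
f 25 27 26
f 26 27 28
f 26 28 12
f 27 9 29
f 27 29 28
f 28 29 30
f 28 30 12
f 29 9 31
f 29 31 30
f 30 31 32
f 30 32 12
f 31 9 33
f 31 33 32
f 32 33 34
f 32 34 12
f 33 9 35
f 33 35 34
f 34 35 36
f 34 36 12
f 35 9 10
f 35 10 36
f 36 10 11
f 36 11 12
f 38 37 41
f 38 41 39
f 39 41 42
f 39 42 40
f 41 37 43
f 41 43 42
f 42 43 44
f 42 44 40
f 43 37 45
f 43 45 44
f 44 45 46
f 44 46 40
f 45 37 47
f 45 47 46
f 46 47 48
f 46 48 40
f 47 37 49
f 47 49 48
f 48 49 50
f 48 50 40
f 49 37 51
f 49 51 50
f 50 51 52
f 50 52 40
f 51 37 53
f 51 53 52
f 52 53 54
f 52 54 40
f 53 37 55
f 53 55 54
f 54 55 56
f 54 56 40
f 55 37 57
f 55 57 56
f 56 57 58
f 56 58 40
f 57 37 59
f 57 59 58
f 58 59 60
f 58 60 40
f 59 37 61
f 59 61 60
f 60 61 62
f 60 62 40
f 61 37 63
f 61 63 62
f 62 63 64
f 62 64 40
f 63 37 65
f 63 65 64
f 64 65 66
f 64 66 40
f 65 37 38
f 65 38 66
f 66 38 39
f 66 39 40
f 67 78 72
f 67 72 68
f 67 68 74
f 67 74 77
f 67 77 78
f 68 72 76
f 72 78 71
f 78 77 69
f 77 74 73
f 74 68 75
f 70 76 71
f 70 71 69
f 70 69 73
f 70 73 75
f 70 75 76
f 71 76 72
f 69 71 78
f 73 69 77
f 75 73 74
f 76 75 68



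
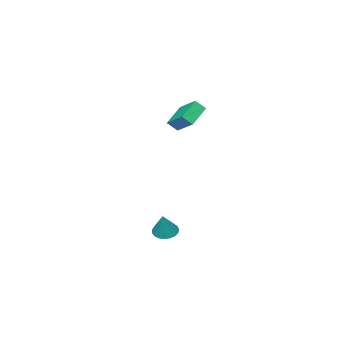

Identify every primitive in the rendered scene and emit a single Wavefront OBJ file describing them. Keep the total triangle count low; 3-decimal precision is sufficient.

v -1.36 -2.359 3.323
v -0.96 -2.781 3.887
v -1.141 -1.059 4.139
v -0.74 -1.481 4.703
v 0.02 -2.099 2.537
v 0.421 -2.521 3.101
v 0.24 -0.799 3.353
v 0.64 -1.221 3.917
v 2.255 -0.975 -4.115
v 2.637 -1.609 -4.119
v 2.885 -0.605 -2.725
v 2.832 -1.417 -4.258
v 2.927 -1.148 -4.373
v 2.906 -0.849 -4.443
v 2.773 -0.572 -4.457
v 2.55 -0.365 -4.411
v 2.276 -0.263 -4.314
v 1.998 -0.285 -4.183
v 1.765 -0.426 -4.04
v 1.617 -0.662 -3.909
v 1.579 -0.952 -3.815
v 1.658 -1.247 -3.772
v 1.84 -1.494 -3.788
v 2.094 -1.652 -3.861
v 2.376 -1.693 -3.978
f 2 4 1
f 5 2 1
f 1 4 3
f 3 5 1
f 2 8 4
f 6 2 5
f 6 8 2
f 4 8 3
f 7 5 3
f 3 8 7
f 7 6 5
f 8 6 7
f 10 9 12
f 10 12 11
f 12 9 13
f 12 13 11
f 13 9 14
f 13 14 11
f 14 9 15
f 14 15 11
f 15 9 16
f 15 16 11
f 16 9 17
f 16 17 11
f 17 9 18
f 17 18 11
f 18 9 19
f 18 19 11
f 19 9 20
f 19 20 11
f 20 9 21
f 20 21 11
f 21 9 22
f 21 22 11
f 22 9 23
f 22 23 11
f 23 9 24
f 23 24 11
f 24 9 25
f 24 25 11
f 25 9 10
f 25 10 11



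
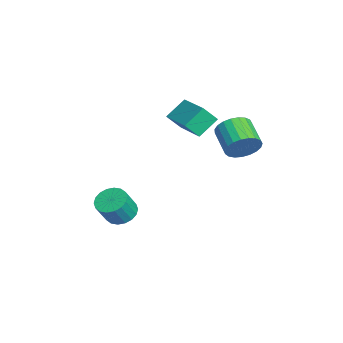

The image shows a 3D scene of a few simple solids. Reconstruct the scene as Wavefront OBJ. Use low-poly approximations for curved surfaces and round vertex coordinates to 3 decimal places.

v 1.751 -3.134 -3.386
v 2.526 -3.365 -3.824
v 3.085 -3.938 -2.532
v 2.309 -3.706 -2.094
v 2.606 -2.986 -3.691
v 3.165 -3.559 -2.398
v 2.517 -2.637 -3.497
v 3.076 -3.21 -2.205
v 2.276 -2.385 -3.282
v 2.835 -2.958 -1.989
v 1.931 -2.282 -3.087
v 2.49 -2.855 -1.794
v 1.55 -2.348 -2.951
v 2.109 -2.921 -1.659
v 1.209 -2.569 -2.902
v 1.768 -3.142 -1.609
v 0.975 -2.902 -2.948
v 1.534 -3.475 -1.656
v 0.895 -3.281 -3.082
v 1.454 -3.854 -1.789
v 0.984 -3.63 -3.275
v 1.543 -4.203 -1.983
v 1.225 -3.882 -3.491
v 1.784 -4.455 -2.198
v 1.57 -3.985 -3.686
v 2.129 -4.558 -2.393
v 1.951 -3.919 -3.821
v 2.51 -4.492 -2.529
v 2.292 -3.698 -3.871
v 2.851 -4.271 -2.578
v 1.118 -0 2.434
v 1.216 -0.751 3.313
v 0.568 0.981 3.333
v 0.667 0.231 4.212
v 3.133 0.749 2.848
v 3.232 -0.001 3.727
v 2.584 1.731 3.747
v 2.682 0.98 4.626
v 4.182 2.85 2.522
v 4.64 2.287 3.195
v 3.177 1.928 3.891
v 2.718 2.49 3.218
v 4.637 2.656 3.379
v 3.174 2.296 4.075
v 4.555 3.057 3.415
v 3.092 2.698 4.111
v 4.409 3.423 3.296
v 2.945 3.064 3.992
v 4.223 3.69 3.044
v 2.76 3.33 3.74
v 4.03 3.812 2.701
v 2.567 3.452 3.397
v 3.864 3.767 2.327
v 2.4 3.407 3.023
v 3.752 3.564 1.987
v 2.288 3.204 2.683
v 3.715 3.237 1.74
v 2.251 2.877 2.436
v 3.758 2.843 1.627
v 2.294 2.483 2.323
v 3.875 2.451 1.67
v 2.411 2.091 2.366
v 4.044 2.127 1.86
v 2.581 1.767 2.555
v 4.238 1.929 2.164
v 2.774 1.569 2.86
v 4.422 1.889 2.53
v 2.958 1.53 3.226
v 4.564 2.016 2.895
v 3.1 1.657 3.591
f 2 1 5
f 2 5 3
f 3 5 6
f 3 6 4
f 5 1 7
f 5 7 6
f 6 7 8
f 6 8 4
f 7 1 9
f 7 9 8
f 8 9 10
f 8 10 4
f 9 1 11
f 9 11 10
f 10 11 12
f 10 12 4
f 11 1 13
f 11 13 12
f 12 13 14
f 12 14 4
f 13 1 15
f 13 15 14
f 14 15 16
f 14 16 4
f 15 1 17
f 15 17 16
f 16 17 18
f 16 18 4
f 17 1 19
f 17 19 18
f 18 19 20
f 18 20 4
f 19 1 21
f 19 21 20
f 20 21 22
f 20 22 4
f 21 1 23
f 21 23 22
f 22 23 24
f 22 24 4
f 23 1 25
f 23 25 24
f 24 25 26
f 24 26 4
f 25 1 27
f 25 27 26
f 26 27 28
f 26 28 4
f 27 1 29
f 27 29 28
f 28 29 30
f 28 30 4
f 29 1 2
f 29 2 30
f 30 2 3
f 30 3 4
f 32 34 31
f 35 32 31
f 31 34 33
f 33 35 31
f 32 38 34
f 36 32 35
f 36 38 32
f 34 38 33
f 37 35 33
f 33 38 37
f 37 36 35
f 38 36 37
f 40 39 43
f 40 43 41
f 41 43 44
f 41 44 42
f 43 39 45
f 43 45 44
f 44 45 46
f 44 46 42
f 45 39 47
f 45 47 46
f 46 47 48
f 46 48 42
f 47 39 49
f 47 49 48
f 48 49 50
f 48 50 42
f 49 39 51
f 49 51 50
f 50 51 52
f 50 52 42
f 51 39 53
f 51 53 52
f 52 53 54
f 52 54 42
f 53 39 55
f 53 55 54
f 54 55 56
f 54 56 42
f 55 39 57
f 55 57 56
f 56 57 58
f 56 58 42
f 57 39 59
f 57 59 58
f 58 59 60
f 58 60 42
f 59 39 61
f 59 61 60
f 60 61 62
f 60 62 42
f 61 39 63
f 61 63 62
f 62 63 64
f 62 64 42
f 63 39 65
f 63 65 64
f 64 65 66
f 64 66 42
f 65 39 67
f 65 67 66
f 66 67 68
f 66 68 42
f 67 39 69
f 67 69 68
f 68 69 70
f 68 70 42
f 69 39 40
f 69 40 70
f 70 40 41
f 70 41 42



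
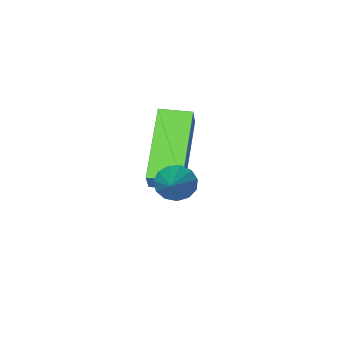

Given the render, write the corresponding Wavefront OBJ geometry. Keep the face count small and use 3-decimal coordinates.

v -3.72 -2.264 -2.16
v -3.261 -1.721 -1.374
v -4.337 -1.681 -2.203
v -3.879 -1.138 -1.416
v -2.581 -1.162 -3.584
v -2.123 -0.619 -2.797
v -3.199 -0.579 -3.626
v -2.74 -0.036 -2.84
v -2.103 0.6 -2.312
v -1.684 0.41 -2.534
v -1.197 1.66 -1.508
v -1.778 0.621 -2.705
v -1.975 0.824 -2.752
v -2.213 0.957 -2.659
v -2.416 0.976 -2.456
v -2.519 0.875 -2.207
v -2.49 0.687 -1.992
v -2.338 0.472 -1.878
v -2.112 0.296 -1.902
v -1.882 0.217 -2.056
v -1.723 0.26 -2.292
f 2 4 1
f 5 2 1
f 1 4 3
f 3 5 1
f 2 8 4
f 6 2 5
f 6 8 2
f 4 8 3
f 7 5 3
f 3 8 7
f 7 6 5
f 8 6 7
f 10 9 12
f 10 12 11
f 12 9 13
f 12 13 11
f 13 9 14
f 13 14 11
f 14 9 15
f 14 15 11
f 15 9 16
f 15 16 11
f 16 9 17
f 16 17 11
f 17 9 18
f 17 18 11
f 18 9 19
f 18 19 11
f 19 9 20
f 19 20 11
f 20 9 21
f 20 21 11
f 21 9 10
f 21 10 11



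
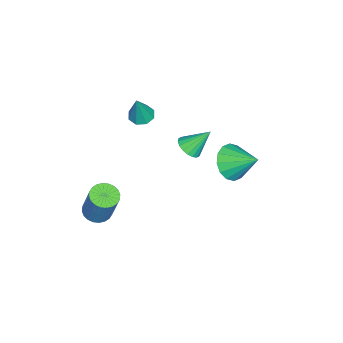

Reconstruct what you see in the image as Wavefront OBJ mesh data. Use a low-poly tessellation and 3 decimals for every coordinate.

v 2.42 -2.393 -1.676
v 2.775 -1.915 -1.937
v 3.274 -1.349 -0.226
v 2.92 -1.827 0.036
v 2.551 -1.801 -1.909
v 3.05 -1.235 -0.198
v 2.306 -1.776 -1.846
v 2.806 -1.21 -0.135
v 2.079 -1.846 -1.757
v 2.578 -1.28 -0.046
v 1.904 -1.998 -1.655
v 2.403 -1.433 0.056
v 1.808 -2.211 -1.557
v 2.307 -1.646 0.154
v 1.804 -2.452 -1.476
v 2.304 -1.886 0.235
v 1.895 -2.683 -1.426
v 2.394 -2.118 0.285
v 2.066 -2.871 -1.414
v 2.565 -2.305 0.297
v 2.29 -2.985 -1.442
v 2.789 -2.419 0.269
v 2.534 -3.01 -1.505
v 3.034 -2.444 0.206
v 2.762 -2.94 -1.594
v 3.261 -2.374 0.117
v 2.937 -2.787 -1.696
v 3.436 -2.222 0.015
v 3.033 -2.574 -1.794
v 3.532 -2.009 -0.083
v 3.036 -2.334 -1.875
v 3.536 -1.768 -0.164
v 2.946 -2.102 -1.925
v 3.445 -1.537 -0.214
v -2.586 -2.316 0.503
v -2.212 -2.765 0.362
v -2.054 -2.324 1.937
v -2.024 -2.352 0.295
v -2.164 -1.918 0.349
v -2.551 -1.717 0.493
v -2.959 -1.868 0.643
v -3.147 -2.281 0.711
v -3.007 -2.715 0.656
v -2.62 -2.915 0.512
v -2.871 -0.227 -1.372
v -2.526 0.255 -1.64
v -3.249 0.627 -0.328
v -2.787 0.287 -1.761
v -3.064 0.217 -1.805
v -3.303 0.06 -1.763
v -3.457 -0.154 -1.644
v -3.494 -0.383 -1.47
v -3.408 -0.58 -1.277
v -3.215 -0.708 -1.103
v -2.954 -0.74 -0.982
v -2.677 -0.671 -0.938
v -2.438 -0.513 -0.98
v -2.285 -0.299 -1.1
v -2.247 -0.07 -1.273
v -2.334 0.127 -1.466
v -1.372 2.232 -0.274
v -0.778 2.538 -0.935
v -1.108 3.468 0.534
v -1.212 2.715 -1.065
v -1.689 2.763 -0.982
v -2.081 2.669 -0.71
v -2.283 2.458 -0.321
v -2.241 2.186 0.08
v -1.966 1.927 0.387
v -1.532 1.749 0.516
v -1.055 1.701 0.433
v -0.663 1.795 0.161
v -0.461 2.007 -0.228
v -0.503 2.279 -0.629
f 2 1 5
f 2 5 3
f 3 5 6
f 3 6 4
f 5 1 7
f 5 7 6
f 6 7 8
f 6 8 4
f 7 1 9
f 7 9 8
f 8 9 10
f 8 10 4
f 9 1 11
f 9 11 10
f 10 11 12
f 10 12 4
f 11 1 13
f 11 13 12
f 12 13 14
f 12 14 4
f 13 1 15
f 13 15 14
f 14 15 16
f 14 16 4
f 15 1 17
f 15 17 16
f 16 17 18
f 16 18 4
f 17 1 19
f 17 19 18
f 18 19 20
f 18 20 4
f 19 1 21
f 19 21 20
f 20 21 22
f 20 22 4
f 21 1 23
f 21 23 22
f 22 23 24
f 22 24 4
f 23 1 25
f 23 25 24
f 24 25 26
f 24 26 4
f 25 1 27
f 25 27 26
f 26 27 28
f 26 28 4
f 27 1 29
f 27 29 28
f 28 29 30
f 28 30 4
f 29 1 31
f 29 31 30
f 30 31 32
f 30 32 4
f 31 1 33
f 31 33 32
f 32 33 34
f 32 34 4
f 33 1 2
f 33 2 34
f 34 2 3
f 34 3 4
f 36 35 38
f 36 38 37
f 38 35 39
f 38 39 37
f 39 35 40
f 39 40 37
f 40 35 41
f 40 41 37
f 41 35 42
f 41 42 37
f 42 35 43
f 42 43 37
f 43 35 44
f 43 44 37
f 44 35 36
f 44 36 37
f 46 45 48
f 46 48 47
f 48 45 49
f 48 49 47
f 49 45 50
f 49 50 47
f 50 45 51
f 50 51 47
f 51 45 52
f 51 52 47
f 52 45 53
f 52 53 47
f 53 45 54
f 53 54 47
f 54 45 55
f 54 55 47
f 55 45 56
f 55 56 47
f 56 45 57
f 56 57 47
f 57 45 58
f 57 58 47
f 58 45 59
f 58 59 47
f 59 45 60
f 59 60 47
f 60 45 46
f 60 46 47
f 62 61 64
f 62 64 63
f 64 61 65
f 64 65 63
f 65 61 66
f 65 66 63
f 66 61 67
f 66 67 63
f 67 61 68
f 67 68 63
f 68 61 69
f 68 69 63
f 69 61 70
f 69 70 63
f 70 61 71
f 70 71 63
f 71 61 72
f 71 72 63
f 72 61 73
f 72 73 63
f 73 61 74
f 73 74 63
f 74 61 62
f 74 62 63



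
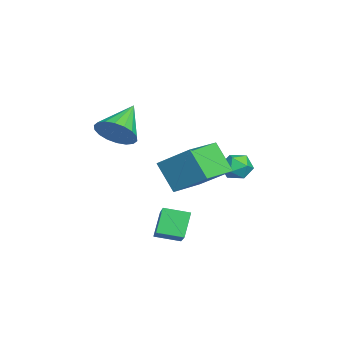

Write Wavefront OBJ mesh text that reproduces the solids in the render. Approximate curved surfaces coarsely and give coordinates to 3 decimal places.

v -0.763 -1.83 -0.889
v 0.11 -0.336 0.353
v -2.427 -0.657 -1.13
v -1.554 0.837 0.112
v -0.006 -1.057 -2.352
v 0.867 0.437 -1.11
v -1.67 0.116 -2.593
v -0.797 1.61 -1.351
v 1.582 -3.539 1.943
v 2.19 -3.55 2.787
v 0.078 -2.801 3.037
v 2.267 -3.129 2.609
v 2.209 -2.79 2.3
v 2.026 -2.599 1.92
v 1.755 -2.594 1.545
v 1.45 -2.776 1.248
v 1.171 -3.109 1.089
v 0.973 -3.528 1.1
v 0.896 -3.948 1.277
v 0.955 -4.288 1.586
v 1.137 -4.479 1.966
v 1.408 -4.484 2.341
v 1.713 -4.301 2.638
v 1.992 -3.968 2.797
v 1.333 -1.623 -3.009
v 3.073 -1.453 -1.919
v 1.379 -0.411 -3.27
v 3.119 -0.242 -2.18
v 2.081 -1.898 -4.16
v 3.821 -1.729 -3.07
v 2.127 -0.687 -4.421
v 3.867 -0.517 -3.331
v -3.482 2.119 -1.9
v -2.928 2.267 -1.284
v -2.552 1.373 -2.556
v -1.998 1.521 -1.94
v -2.668 1.033 -1.795
v -3.243 1.494 -1.389
v -2.237 2.146 -2.451
v -2.812 2.607 -2.045
v -2.159 2.284 -1.625
v -2.425 1.596 -1.219
v -3.055 2.044 -2.621
v -3.321 1.356 -2.215
f 2 4 1
f 5 2 1
f 1 4 3
f 3 5 1
f 2 8 4
f 6 2 5
f 6 8 2
f 4 8 3
f 7 5 3
f 3 8 7
f 7 6 5
f 8 6 7
f 10 9 12
f 10 12 11
f 12 9 13
f 12 13 11
f 13 9 14
f 13 14 11
f 14 9 15
f 14 15 11
f 15 9 16
f 15 16 11
f 16 9 17
f 16 17 11
f 17 9 18
f 17 18 11
f 18 9 19
f 18 19 11
f 19 9 20
f 19 20 11
f 20 9 21
f 20 21 11
f 21 9 22
f 21 22 11
f 22 9 23
f 22 23 11
f 23 9 24
f 23 24 11
f 24 9 10
f 24 10 11
f 26 28 25
f 29 26 25
f 25 28 27
f 27 29 25
f 26 32 28
f 30 26 29
f 30 32 26
f 28 32 27
f 31 29 27
f 27 32 31
f 31 30 29
f 32 30 31
f 33 44 38
f 33 38 34
f 33 34 40
f 33 40 43
f 33 43 44
f 34 38 42
f 38 44 37
f 44 43 35
f 43 40 39
f 40 34 41
f 36 42 37
f 36 37 35
f 36 35 39
f 36 39 41
f 36 41 42
f 37 42 38
f 35 37 44
f 39 35 43
f 41 39 40
f 42 41 34



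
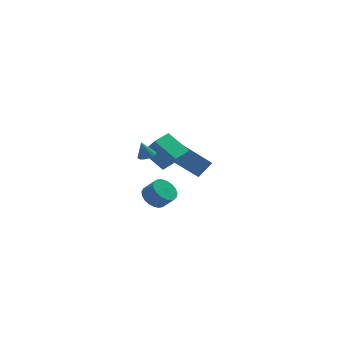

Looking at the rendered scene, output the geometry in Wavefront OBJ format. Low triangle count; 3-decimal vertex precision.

v -1.635 -3.573 -2.998
v -0.959 -3.182 -3.248
v -0.429 -3.616 -2.492
v -1.105 -4.007 -2.242
v -1.092 -2.959 -3.026
v -0.561 -3.394 -2.271
v -1.319 -2.843 -2.8
v -0.788 -3.277 -2.045
v -1.6 -2.852 -2.608
v -1.07 -3.286 -1.853
v -1.888 -2.986 -2.483
v -1.357 -3.421 -1.728
v -2.132 -3.222 -2.447
v -1.601 -3.656 -1.692
v -2.29 -3.518 -2.507
v -1.759 -3.952 -1.751
v -2.335 -3.824 -2.651
v -1.804 -4.258 -1.896
v -2.259 -4.086 -2.855
v -1.728 -4.52 -2.1
v -2.075 -4.26 -3.084
v -1.544 -4.694 -2.329
v -1.815 -4.314 -3.298
v -1.285 -4.749 -2.543
v -1.524 -4.241 -3.46
v -0.994 -4.675 -2.705
v -1.252 -4.052 -3.542
v -0.722 -4.486 -2.787
v -1.047 -3.78 -3.53
v -0.517 -4.214 -2.775
v -0.943 -3.472 -3.426
v -0.413 -3.907 -2.671
v -0.195 0.303 -3.089
v 0.397 -0.252 -2.009
v -1.156 1.276 -2.062
v -0.564 0.722 -0.983
v 0.864 1.378 -3.117
v 1.456 0.824 -2.038
v -0.097 2.352 -2.091
v 0.495 1.797 -1.011
v 2.405 2.344 -5.106
v 1.249 1.653 -3.779
v 1.519 4.34 -4.839
v 0.363 3.65 -3.513
v 3.277 2.61 -4.207
v 2.121 1.92 -2.881
v 2.391 4.607 -3.941
v 1.235 3.916 -2.614
v -1.273 -0.459 -1.421
v -0.79 -0.221 -1.306
v -1.567 -0.341 -0.419
v -0.919 -0.041 -1.365
v -1.109 0.066 -1.434
v -1.327 0.083 -1.5
v -1.536 0.006 -1.552
v -1.699 -0.151 -1.582
v -1.789 -0.362 -1.584
v -1.789 -0.589 -1.557
v -1.7 -0.794 -1.507
v -1.537 -0.94 -1.442
v -1.329 -1.004 -1.373
v -1.11 -0.973 -1.313
v -0.92 -0.853 -1.271
v -0.791 -0.665 -1.255
v -0.745 -0.441 -1.267
f 2 1 5
f 2 5 3
f 3 5 6
f 3 6 4
f 5 1 7
f 5 7 6
f 6 7 8
f 6 8 4
f 7 1 9
f 7 9 8
f 8 9 10
f 8 10 4
f 9 1 11
f 9 11 10
f 10 11 12
f 10 12 4
f 11 1 13
f 11 13 12
f 12 13 14
f 12 14 4
f 13 1 15
f 13 15 14
f 14 15 16
f 14 16 4
f 15 1 17
f 15 17 16
f 16 17 18
f 16 18 4
f 17 1 19
f 17 19 18
f 18 19 20
f 18 20 4
f 19 1 21
f 19 21 20
f 20 21 22
f 20 22 4
f 21 1 23
f 21 23 22
f 22 23 24
f 22 24 4
f 23 1 25
f 23 25 24
f 24 25 26
f 24 26 4
f 25 1 27
f 25 27 26
f 26 27 28
f 26 28 4
f 27 1 29
f 27 29 28
f 28 29 30
f 28 30 4
f 29 1 31
f 29 31 30
f 30 31 32
f 30 32 4
f 31 1 2
f 31 2 32
f 32 2 3
f 32 3 4
f 34 36 33
f 37 34 33
f 33 36 35
f 35 37 33
f 34 40 36
f 38 34 37
f 38 40 34
f 36 40 35
f 39 37 35
f 35 40 39
f 39 38 37
f 40 38 39
f 42 44 41
f 45 42 41
f 41 44 43
f 43 45 41
f 42 48 44
f 46 42 45
f 46 48 42
f 44 48 43
f 47 45 43
f 43 48 47
f 47 46 45
f 48 46 47
f 50 49 52
f 50 52 51
f 52 49 53
f 52 53 51
f 53 49 54
f 53 54 51
f 54 49 55
f 54 55 51
f 55 49 56
f 55 56 51
f 56 49 57
f 56 57 51
f 57 49 58
f 57 58 51
f 58 49 59
f 58 59 51
f 59 49 60
f 59 60 51
f 60 49 61
f 60 61 51
f 61 49 62
f 61 62 51
f 62 49 63
f 62 63 51
f 63 49 64
f 63 64 51
f 64 49 65
f 64 65 51
f 65 49 50
f 65 50 51



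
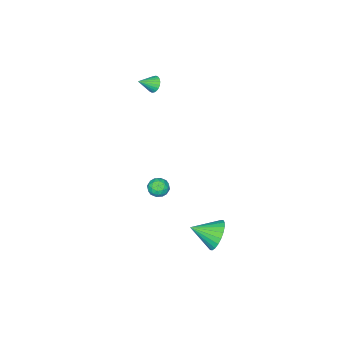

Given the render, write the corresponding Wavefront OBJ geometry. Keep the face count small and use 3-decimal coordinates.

v 1.337 4.424 -3.493
v 2.004 4.552 -4.254
v 2.283 3.336 -2.847
v 2.134 4.821 -3.991
v 2.142 5.03 -3.652
v 2.028 5.146 -3.289
v 1.809 5.152 -2.957
v 1.518 5.048 -2.706
v 1.199 4.848 -2.576
v 0.901 4.584 -2.585
v 0.67 4.296 -2.732
v 0.54 4.027 -2.995
v 0.532 3.819 -3.334
v 0.646 3.702 -3.697
v 0.865 3.696 -4.029
v 1.157 3.8 -4.28
v 1.475 4 -4.41
v 1.773 4.264 -4.401
v 2.148 1.456 -0.023
v 2.551 1.964 -0.089
v 2.849 0.836 -0.511
v 3.252 1.344 -0.577
v 3.138 1.093 0.014
v 2.705 1.476 0.315
v 2.695 1.324 -0.915
v 2.262 1.707 -0.614
v 2.889 1.882 -0.641
v 3.163 1.74 -0.067
v 2.237 1.06 -0.533
v 2.511 0.918 0.041
v 2.288 1.764 -0.013
v 3.112 1.036 -0.587
v 3.045 0.888 -0.24
v 3.282 1.187 -0.279
v 2.379 1.478 0.225
v 2.616 1.776 0.186
v 2.961 1.264 0.246
v 2.784 1.024 -0.786
v 3.021 1.322 -0.825
v 2.118 1.613 -0.321
v 2.355 1.912 -0.36
v 2.439 1.536 -0.846
v 2.724 2.015 -0.376
v 3.135 1.651 -0.663
v 2.808 1.639 -0.862
v 2.554 1.864 -0.685
v 2.885 1.931 -0.039
v 3.297 1.567 -0.326
v 3.23 1.419 0.021
v 2.975 1.644 0.199
v 3.083 1.883 -0.363
v 2.103 1.233 -0.274
v 2.515 0.869 -0.561
v 2.425 1.156 -0.799
v 2.17 1.381 -0.621
v 2.265 1.149 0.063
v 2.676 0.785 -0.224
v 2.846 0.936 0.085
v 2.592 1.161 0.262
v 2.317 0.917 -0.237
v -2.118 -3.494 2.641
v -1.92 -3.743 2.156
v -1.242 -3.886 3.199
v -1.822 -3.539 2.144
v -1.769 -3.329 2.209
v -1.769 -3.143 2.339
v -1.822 -3.012 2.515
v -1.92 -2.953 2.71
v -2.049 -2.977 2.895
v -2.188 -3.08 3.041
v -2.316 -3.246 3.126
v -2.414 -3.45 3.137
v -2.467 -3.66 3.073
v -2.467 -3.845 2.943
v -2.414 -3.977 2.767
v -2.316 -4.035 2.572
v -2.187 -4.011 2.387
v -2.048 -3.908 2.241
f 2 1 4
f 2 4 3
f 4 1 5
f 4 5 3
f 5 1 6
f 5 6 3
f 6 1 7
f 6 7 3
f 7 1 8
f 7 8 3
f 8 1 9
f 8 9 3
f 9 1 10
f 9 10 3
f 10 1 11
f 10 11 3
f 11 1 12
f 11 12 3
f 12 1 13
f 12 13 3
f 13 1 14
f 13 14 3
f 14 1 15
f 14 15 3
f 15 1 16
f 15 16 3
f 16 1 17
f 16 17 3
f 17 1 18
f 17 18 3
f 18 1 2
f 18 2 3
f 19 56 35
f 56 30 59
f 35 59 24
f 56 59 35
f 19 35 31
f 35 24 36
f 31 36 20
f 35 36 31
f 19 31 40
f 31 20 41
f 40 41 26
f 31 41 40
f 19 40 52
f 40 26 55
f 52 55 29
f 40 55 52
f 19 52 56
f 52 29 60
f 56 60 30
f 52 60 56
f 20 36 47
f 36 24 50
f 47 50 28
f 36 50 47
f 24 59 37
f 59 30 58
f 37 58 23
f 59 58 37
f 30 60 57
f 60 29 53
f 57 53 21
f 60 53 57
f 29 55 54
f 55 26 42
f 54 42 25
f 55 42 54
f 26 41 46
f 41 20 43
f 46 43 27
f 41 43 46
f 22 48 34
f 48 28 49
f 34 49 23
f 48 49 34
f 22 34 32
f 34 23 33
f 32 33 21
f 34 33 32
f 22 32 39
f 32 21 38
f 39 38 25
f 32 38 39
f 22 39 44
f 39 25 45
f 44 45 27
f 39 45 44
f 22 44 48
f 44 27 51
f 48 51 28
f 44 51 48
f 23 49 37
f 49 28 50
f 37 50 24
f 49 50 37
f 21 33 57
f 33 23 58
f 57 58 30
f 33 58 57
f 25 38 54
f 38 21 53
f 54 53 29
f 38 53 54
f 27 45 46
f 45 25 42
f 46 42 26
f 45 42 46
f 28 51 47
f 51 27 43
f 47 43 20
f 51 43 47
f 62 61 64
f 62 64 63
f 64 61 65
f 64 65 63
f 65 61 66
f 65 66 63
f 66 61 67
f 66 67 63
f 67 61 68
f 67 68 63
f 68 61 69
f 68 69 63
f 69 61 70
f 69 70 63
f 70 61 71
f 70 71 63
f 71 61 72
f 71 72 63
f 72 61 73
f 72 73 63
f 73 61 74
f 73 74 63
f 74 61 75
f 74 75 63
f 75 61 76
f 75 76 63
f 76 61 77
f 76 77 63
f 77 61 78
f 77 78 63
f 78 61 62
f 78 62 63



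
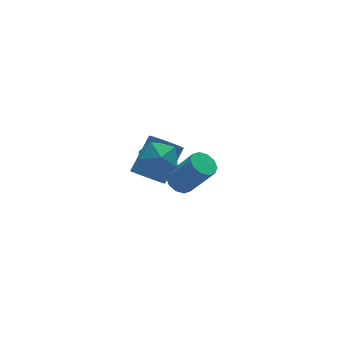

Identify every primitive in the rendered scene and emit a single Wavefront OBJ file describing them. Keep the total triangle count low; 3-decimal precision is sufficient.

v 1.018 3.395 -3.654
v 1.446 3.983 -3.59
v 2.311 3.173 -1.942
v 1.882 2.585 -2.006
v 1.069 4.059 -3.355
v 1.933 3.249 -1.706
v 0.672 3.881 -3.234
v 1.537 3.071 -1.585
v 0.407 3.518 -3.273
v 1.272 2.708 -1.625
v 0.376 3.108 -3.458
v 1.24 2.298 -1.81
v 0.589 2.807 -3.718
v 1.454 1.997 -2.07
v 0.967 2.731 -3.954
v 1.831 1.921 -2.305
v 1.363 2.909 -4.075
v 2.228 2.099 -2.426
v 1.628 3.272 -4.035
v 2.493 2.462 -2.387
v 1.66 3.682 -3.85
v 2.524 2.872 -2.202
v -1.771 -0.488 1.69
v -0.995 -1.067 2.045
v -2.825 -1.273 2.715
v -2.049 -1.852 3.07
v -2.083 -0.846 3.288
v -1.431 -0.36 2.655
v -2.389 -1.98 2.105
v -1.737 -1.494 1.472
v -1.377 -1.989 2.301
v -1.188 -1.288 3.032
v -2.632 -1.052 1.728
v -2.443 -0.351 2.459
v -1.903 0.044 0.238
v -1.33 -0.515 0.059
v -0.104 0.298 1.443
v -0.677 0.856 1.622
v -1.257 -0.114 -0.242
v -0.031 0.699 1.143
v -1.43 0.348 -0.359
v -0.204 1.161 1.025
v -1.784 0.693 -0.249
v -0.558 1.506 1.136
v -2.183 0.79 0.048
v -0.958 1.603 1.432
v -2.476 0.602 0.417
v -1.25 1.415 1.801
v -2.549 0.201 0.717
v -1.323 1.014 2.102
v -2.376 -0.261 0.835
v -1.15 0.552 2.219
v -2.022 -0.606 0.724
v -0.796 0.207 2.109
v -1.622 -0.703 0.428
v -0.397 0.11 1.812
f 2 1 5
f 2 5 3
f 3 5 6
f 3 6 4
f 5 1 7
f 5 7 6
f 6 7 8
f 6 8 4
f 7 1 9
f 7 9 8
f 8 9 10
f 8 10 4
f 9 1 11
f 9 11 10
f 10 11 12
f 10 12 4
f 11 1 13
f 11 13 12
f 12 13 14
f 12 14 4
f 13 1 15
f 13 15 14
f 14 15 16
f 14 16 4
f 15 1 17
f 15 17 16
f 16 17 18
f 16 18 4
f 17 1 19
f 17 19 18
f 18 19 20
f 18 20 4
f 19 1 21
f 19 21 20
f 20 21 22
f 20 22 4
f 21 1 2
f 21 2 22
f 22 2 3
f 22 3 4
f 23 34 28
f 23 28 24
f 23 24 30
f 23 30 33
f 23 33 34
f 24 28 32
f 28 34 27
f 34 33 25
f 33 30 29
f 30 24 31
f 26 32 27
f 26 27 25
f 26 25 29
f 26 29 31
f 26 31 32
f 27 32 28
f 25 27 34
f 29 25 33
f 31 29 30
f 32 31 24
f 36 35 39
f 36 39 37
f 37 39 40
f 37 40 38
f 39 35 41
f 39 41 40
f 40 41 42
f 40 42 38
f 41 35 43
f 41 43 42
f 42 43 44
f 42 44 38
f 43 35 45
f 43 45 44
f 44 45 46
f 44 46 38
f 45 35 47
f 45 47 46
f 46 47 48
f 46 48 38
f 47 35 49
f 47 49 48
f 48 49 50
f 48 50 38
f 49 35 51
f 49 51 50
f 50 51 52
f 50 52 38
f 51 35 53
f 51 53 52
f 52 53 54
f 52 54 38
f 53 35 55
f 53 55 54
f 54 55 56
f 54 56 38
f 55 35 36
f 55 36 56
f 56 36 37
f 56 37 38



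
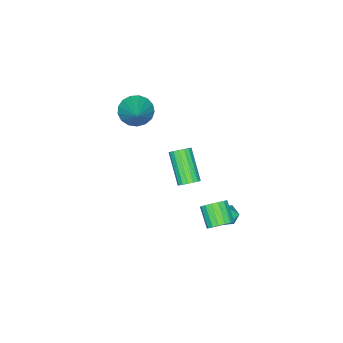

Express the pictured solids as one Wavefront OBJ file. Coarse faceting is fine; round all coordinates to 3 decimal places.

v 3.743 1.362 -0.392
v 4.15 1.576 0.054
v 3.264 0.251 1.497
v 2.857 0.038 1.052
v 3.909 1.763 0.078
v 3.023 0.439 1.522
v 3.63 1.859 -0.005
v 2.744 0.535 1.439
v 3.377 1.841 -0.177
v 2.491 0.517 1.267
v 3.208 1.714 -0.398
v 2.322 0.389 1.046
v 3.161 1.505 -0.617
v 2.275 0.181 0.826
v 3.248 1.264 -0.785
v 2.362 -0.06 0.658
v 3.448 1.046 -0.863
v 2.562 -0.279 0.58
v 3.715 0.9 -0.833
v 2.829 -0.425 0.61
v 3.989 0.859 -0.702
v 3.103 -0.465 0.742
v 4.207 0.934 -0.5
v 3.321 -0.39 0.944
v 4.318 1.107 -0.273
v 3.432 -0.217 1.171
v 4.297 1.339 -0.073
v 3.411 0.014 1.371
v 1.533 -4.126 0.965
v 2.247 -4.107 0.209
v 2.847 -2.954 2.235
v 1.971 -3.702 0.122
v 1.594 -3.395 0.228
v 1.203 -3.255 0.503
v 0.888 -3.315 0.884
v 0.721 -3.56 1.283
v 0.74 -3.935 1.61
v 0.941 -4.354 1.789
v 1.277 -4.721 1.779
v 1.673 -4.951 1.583
v 2.036 -4.992 1.245
v 2.284 -4.835 0.843
v 2.361 -4.516 0.47
v 2.072 3.55 -3.336
v 2.797 3.552 -3.311
v 2.083 2.408 -3.609
v 2.808 2.41 -3.584
v 2.424 2.491 -2.974
v 2.417 3.196 -2.805
v 2.463 2.764 -4.115
v 2.456 3.469 -3.946
v 3.039 3.066 -3.792
v 3.014 2.897 -3.087
v 1.866 3.063 -3.833
v 1.841 2.894 -3.128
v 3.977 3.685 -2.54
v 4.533 3.178 -2.705
v 3.938 2.248 -1.844
v 3.383 2.755 -1.68
v 4.665 3.362 -2.414
v 4.07 2.432 -1.553
v 4.639 3.621 -2.153
v 4.045 2.69 -1.292
v 4.462 3.894 -1.98
v 3.868 2.964 -1.119
v 4.174 4.119 -1.936
v 3.579 3.189 -1.075
v 3.841 4.245 -2.03
v 3.246 3.315 -1.169
v 3.539 4.243 -2.241
v 2.944 3.312 -1.38
v 3.337 4.113 -2.521
v 2.742 3.182 -1.66
v 3.282 3.885 -2.805
v 2.688 2.954 -1.944
v 3.387 3.611 -3.029
v 2.792 2.681 -2.168
v 3.626 3.354 -3.141
v 3.032 2.424 -2.28
v 3.946 3.173 -3.115
v 3.352 2.243 -2.254
v 4.274 3.11 -2.958
v 3.679 2.179 -2.097
f 2 1 5
f 2 5 3
f 3 5 6
f 3 6 4
f 5 1 7
f 5 7 6
f 6 7 8
f 6 8 4
f 7 1 9
f 7 9 8
f 8 9 10
f 8 10 4
f 9 1 11
f 9 11 10
f 10 11 12
f 10 12 4
f 11 1 13
f 11 13 12
f 12 13 14
f 12 14 4
f 13 1 15
f 13 15 14
f 14 15 16
f 14 16 4
f 15 1 17
f 15 17 16
f 16 17 18
f 16 18 4
f 17 1 19
f 17 19 18
f 18 19 20
f 18 20 4
f 19 1 21
f 19 21 20
f 20 21 22
f 20 22 4
f 21 1 23
f 21 23 22
f 22 23 24
f 22 24 4
f 23 1 25
f 23 25 24
f 24 25 26
f 24 26 4
f 25 1 27
f 25 27 26
f 26 27 28
f 26 28 4
f 27 1 2
f 27 2 28
f 28 2 3
f 28 3 4
f 30 29 32
f 30 32 31
f 32 29 33
f 32 33 31
f 33 29 34
f 33 34 31
f 34 29 35
f 34 35 31
f 35 29 36
f 35 36 31
f 36 29 37
f 36 37 31
f 37 29 38
f 37 38 31
f 38 29 39
f 38 39 31
f 39 29 40
f 39 40 31
f 40 29 41
f 40 41 31
f 41 29 42
f 41 42 31
f 42 29 43
f 42 43 31
f 43 29 30
f 43 30 31
f 44 55 49
f 44 49 45
f 44 45 51
f 44 51 54
f 44 54 55
f 45 49 53
f 49 55 48
f 55 54 46
f 54 51 50
f 51 45 52
f 47 53 48
f 47 48 46
f 47 46 50
f 47 50 52
f 47 52 53
f 48 53 49
f 46 48 55
f 50 46 54
f 52 50 51
f 53 52 45
f 57 56 60
f 57 60 58
f 58 60 61
f 58 61 59
f 60 56 62
f 60 62 61
f 61 62 63
f 61 63 59
f 62 56 64
f 62 64 63
f 63 64 65
f 63 65 59
f 64 56 66
f 64 66 65
f 65 66 67
f 65 67 59
f 66 56 68
f 66 68 67
f 67 68 69
f 67 69 59
f 68 56 70
f 68 70 69
f 69 70 71
f 69 71 59
f 70 56 72
f 70 72 71
f 71 72 73
f 71 73 59
f 72 56 74
f 72 74 73
f 73 74 75
f 73 75 59
f 74 56 76
f 74 76 75
f 75 76 77
f 75 77 59
f 76 56 78
f 76 78 77
f 77 78 79
f 77 79 59
f 78 56 80
f 78 80 79
f 79 80 81
f 79 81 59
f 80 56 82
f 80 82 81
f 81 82 83
f 81 83 59
f 82 56 57
f 82 57 83
f 83 57 58
f 83 58 59



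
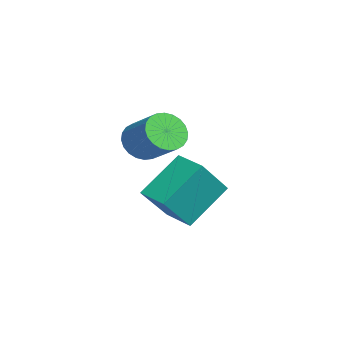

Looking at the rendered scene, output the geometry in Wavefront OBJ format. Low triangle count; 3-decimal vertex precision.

v -1.081 2.018 -1.309
v -0.532 1.521 -1.612
v 0.509 2.185 -0.814
v -0.039 2.682 -0.511
v -0.522 1.755 -1.818
v 0.519 2.418 -1.02
v -0.598 2.029 -1.947
v 0.443 2.692 -1.149
v -0.747 2.301 -1.979
v 0.294 2.965 -1.181
v -0.947 2.531 -1.909
v 0.094 3.194 -1.111
v -1.167 2.682 -1.747
v -0.126 3.345 -0.949
v -1.374 2.732 -1.519
v -0.333 3.396 -0.721
v -1.537 2.674 -1.259
v -0.496 3.337 -0.461
v -1.629 2.515 -1.006
v -0.588 3.179 -0.208
v -1.639 2.282 -0.8
v -0.598 2.945 -0.002
v -1.563 2.008 -0.671
v -0.522 2.671 0.127
v -1.414 1.735 -0.639
v -0.373 2.399 0.159
v -1.214 1.506 -0.709
v -0.173 2.169 0.089
v -0.994 1.355 -0.871
v 0.047 2.018 -0.073
v -0.787 1.304 -1.099
v 0.254 1.968 -0.301
v -0.624 1.363 -1.359
v 0.417 2.026 -0.561
v -1.365 1.964 -3.747
v -2.093 3.31 -2.397
v -2.191 2.933 -5.158
v -2.919 4.278 -3.808
v -0.381 2.622 -3.872
v -1.109 3.967 -2.522
v -1.207 3.59 -5.283
v -1.935 4.936 -3.933
f 2 1 5
f 2 5 3
f 3 5 6
f 3 6 4
f 5 1 7
f 5 7 6
f 6 7 8
f 6 8 4
f 7 1 9
f 7 9 8
f 8 9 10
f 8 10 4
f 9 1 11
f 9 11 10
f 10 11 12
f 10 12 4
f 11 1 13
f 11 13 12
f 12 13 14
f 12 14 4
f 13 1 15
f 13 15 14
f 14 15 16
f 14 16 4
f 15 1 17
f 15 17 16
f 16 17 18
f 16 18 4
f 17 1 19
f 17 19 18
f 18 19 20
f 18 20 4
f 19 1 21
f 19 21 20
f 20 21 22
f 20 22 4
f 21 1 23
f 21 23 22
f 22 23 24
f 22 24 4
f 23 1 25
f 23 25 24
f 24 25 26
f 24 26 4
f 25 1 27
f 25 27 26
f 26 27 28
f 26 28 4
f 27 1 29
f 27 29 28
f 28 29 30
f 28 30 4
f 29 1 31
f 29 31 30
f 30 31 32
f 30 32 4
f 31 1 33
f 31 33 32
f 32 33 34
f 32 34 4
f 33 1 2
f 33 2 34
f 34 2 3
f 34 3 4
f 36 38 35
f 39 36 35
f 35 38 37
f 37 39 35
f 36 42 38
f 40 36 39
f 40 42 36
f 38 42 37
f 41 39 37
f 37 42 41
f 41 40 39
f 42 40 41



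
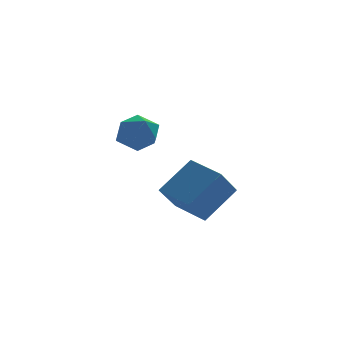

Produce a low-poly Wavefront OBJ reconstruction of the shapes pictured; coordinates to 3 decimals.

v -1.176 -4.351 -0.499
v -1.987 -5.001 0.597
v -1.861 -2.993 -0.199
v -2.672 -3.643 0.896
v 0.132 -3.957 0.704
v -0.679 -4.607 1.799
v -0.553 -2.599 1.003
v -1.364 -3.249 2.099
v -2.484 0.8 1.663
v -1.88 1.092 2.331
v -2.76 -0.472 2.469
v -2.156 -0.18 3.137
v -2.978 0.271 3.012
v -2.808 1.058 2.514
v -1.832 -0.438 2.286
v -1.662 0.349 1.788
v -1.477 0.327 2.715
v -2.185 0.765 3.165
v -2.455 -0.145 1.635
v -3.163 0.293 2.085
f 2 4 1
f 5 2 1
f 1 4 3
f 3 5 1
f 2 8 4
f 6 2 5
f 6 8 2
f 4 8 3
f 7 5 3
f 3 8 7
f 7 6 5
f 8 6 7
f 9 20 14
f 9 14 10
f 9 10 16
f 9 16 19
f 9 19 20
f 10 14 18
f 14 20 13
f 20 19 11
f 19 16 15
f 16 10 17
f 12 18 13
f 12 13 11
f 12 11 15
f 12 15 17
f 12 17 18
f 13 18 14
f 11 13 20
f 15 11 19
f 17 15 16
f 18 17 10



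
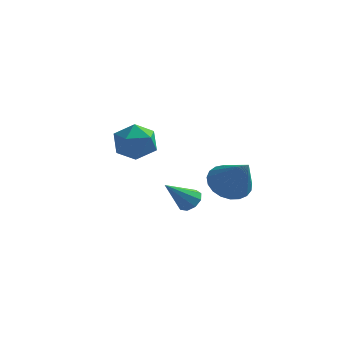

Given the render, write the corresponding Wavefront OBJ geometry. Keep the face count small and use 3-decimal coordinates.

v 2.597 0.306 2.555
v 3.477 0.594 2.081
v 3.703 -0.546 4.085
v 3.393 0.936 2.331
v 3.173 1.17 2.621
v 2.852 1.254 2.899
v 2.488 1.174 3.118
v 2.142 0.943 3.239
v 1.876 0.603 3.242
v 1.734 0.211 3.127
v 1.741 -0.164 2.912
v 1.897 -0.458 2.636
v 2.173 -0.621 2.346
v 2.523 -0.623 2.092
v 2.886 -0.464 1.918
v 3.199 -0.172 1.855
v 3.408 0.202 1.912
v 1.448 -1.451 2.054
v 1.894 -1.291 2.469
v 0.692 -2.389 3.226
v 1.568 -1.009 2.486
v 1.187 -0.933 2.3
v 0.927 -1.101 1.999
v 0.911 -1.432 1.724
v 1.146 -1.772 1.603
v 1.522 -1.963 1.693
v 1.863 -1.914 1.952
v 2.01 -1.649 2.259
v -2.42 3.42 2.832
v -1.572 2.701 2.9
v -3.448 2.299 3.8
v -2.6 1.58 3.868
v -2.549 2.553 4.408
v -1.914 3.247 3.809
v -3.106 1.753 2.891
v -2.471 2.447 2.292
v -1.995 1.671 2.936
v -1.651 2.165 3.874
v -3.369 2.835 2.826
v -3.025 3.329 3.764
f 2 1 4
f 2 4 3
f 4 1 5
f 4 5 3
f 5 1 6
f 5 6 3
f 6 1 7
f 6 7 3
f 7 1 8
f 7 8 3
f 8 1 9
f 8 9 3
f 9 1 10
f 9 10 3
f 10 1 11
f 10 11 3
f 11 1 12
f 11 12 3
f 12 1 13
f 12 13 3
f 13 1 14
f 13 14 3
f 14 1 15
f 14 15 3
f 15 1 16
f 15 16 3
f 16 1 17
f 16 17 3
f 17 1 2
f 17 2 3
f 19 18 21
f 19 21 20
f 21 18 22
f 21 22 20
f 22 18 23
f 22 23 20
f 23 18 24
f 23 24 20
f 24 18 25
f 24 25 20
f 25 18 26
f 25 26 20
f 26 18 27
f 26 27 20
f 27 18 28
f 27 28 20
f 28 18 19
f 28 19 20
f 29 40 34
f 29 34 30
f 29 30 36
f 29 36 39
f 29 39 40
f 30 34 38
f 34 40 33
f 40 39 31
f 39 36 35
f 36 30 37
f 32 38 33
f 32 33 31
f 32 31 35
f 32 35 37
f 32 37 38
f 33 38 34
f 31 33 40
f 35 31 39
f 37 35 36
f 38 37 30



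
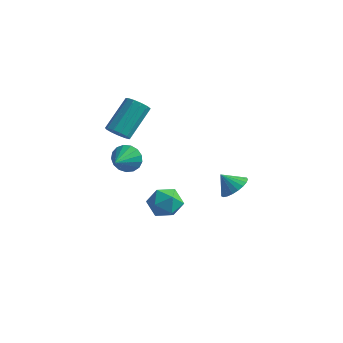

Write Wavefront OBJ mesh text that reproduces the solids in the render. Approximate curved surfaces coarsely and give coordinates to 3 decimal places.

v 3.865 -1.907 -0.911
v 4.41 -1.5 -0.352
v 3.155 -2.113 -0.069
v 4.196 -1.225 -0.465
v 3.926 -1.068 -0.654
v 3.645 -1.056 -0.889
v 3.402 -1.191 -1.127
v 3.239 -1.45 -1.327
v 3.185 -1.788 -1.456
v 3.248 -2.147 -1.49
v 3.417 -2.464 -1.424
v 3.665 -2.685 -1.27
v 3.946 -2.772 -1.053
v 4.214 -2.709 -0.812
v 4.422 -2.508 -0.587
v 4.533 -2.202 -0.419
v 4.528 -1.846 -0.336
v -0.608 -2.125 -4.009
v 0.053 -1.418 -3.598
v -0.073 -3.282 -2.882
v 0.588 -2.575 -2.471
v -0.45 -2.458 -2.348
v -0.78 -1.743 -3.045
v 0.76 -2.957 -3.435
v 0.43 -2.242 -4.132
v 0.899 -1.932 -3.243
v 0.151 -1.624 -2.571
v -0.171 -3.076 -3.909
v -0.919 -2.768 -3.237
v -1.767 -3.264 0.109
v -1.238 -3.459 -0.579
v -1.613 -4.616 0.611
v -0.969 -3.318 -0.281
v -0.883 -3.164 0.107
v -1 -3.033 0.495
v -1.292 -2.955 0.795
v -1.694 -2.948 0.938
v -2.112 -3.013 0.89
v -2.451 -3.136 0.664
v -2.634 -3.289 0.311
v -2.618 -3.435 -0.089
v -2.407 -3.543 -0.443
v -2.05 -3.586 -0.671
v -1.628 -3.556 -0.72
v -1.768 -4.081 2.473
v -1.08 -4.286 2.605
v -0.864 -2.644 4.038
v -1.552 -2.439 3.907
v -1.063 -4.017 2.294
v -0.847 -2.375 3.727
v -1.27 -3.768 2.04
v -1.054 -2.127 3.473
v -1.636 -3.619 1.924
v -1.419 -1.977 3.357
v -2.043 -3.616 1.982
v -1.826 -1.974 3.415
v -2.363 -3.761 2.196
v -2.146 -2.119 3.629
v -2.494 -4.007 2.498
v -2.278 -2.365 3.931
v -2.395 -4.277 2.793
v -2.178 -2.635 4.226
v -2.097 -4.485 2.985
v -1.88 -2.843 4.419
v -1.694 -4.564 3.016
v -1.478 -2.922 4.449
v -1.315 -4.49 2.874
v -1.099 -2.848 4.307
f 2 1 4
f 2 4 3
f 4 1 5
f 4 5 3
f 5 1 6
f 5 6 3
f 6 1 7
f 6 7 3
f 7 1 8
f 7 8 3
f 8 1 9
f 8 9 3
f 9 1 10
f 9 10 3
f 10 1 11
f 10 11 3
f 11 1 12
f 11 12 3
f 12 1 13
f 12 13 3
f 13 1 14
f 13 14 3
f 14 1 15
f 14 15 3
f 15 1 16
f 15 16 3
f 16 1 17
f 16 17 3
f 17 1 2
f 17 2 3
f 18 29 23
f 18 23 19
f 18 19 25
f 18 25 28
f 18 28 29
f 19 23 27
f 23 29 22
f 29 28 20
f 28 25 24
f 25 19 26
f 21 27 22
f 21 22 20
f 21 20 24
f 21 24 26
f 21 26 27
f 22 27 23
f 20 22 29
f 24 20 28
f 26 24 25
f 27 26 19
f 31 30 33
f 31 33 32
f 33 30 34
f 33 34 32
f 34 30 35
f 34 35 32
f 35 30 36
f 35 36 32
f 36 30 37
f 36 37 32
f 37 30 38
f 37 38 32
f 38 30 39
f 38 39 32
f 39 30 40
f 39 40 32
f 40 30 41
f 40 41 32
f 41 30 42
f 41 42 32
f 42 30 43
f 42 43 32
f 43 30 44
f 43 44 32
f 44 30 31
f 44 31 32
f 46 45 49
f 46 49 47
f 47 49 50
f 47 50 48
f 49 45 51
f 49 51 50
f 50 51 52
f 50 52 48
f 51 45 53
f 51 53 52
f 52 53 54
f 52 54 48
f 53 45 55
f 53 55 54
f 54 55 56
f 54 56 48
f 55 45 57
f 55 57 56
f 56 57 58
f 56 58 48
f 57 45 59
f 57 59 58
f 58 59 60
f 58 60 48
f 59 45 61
f 59 61 60
f 60 61 62
f 60 62 48
f 61 45 63
f 61 63 62
f 62 63 64
f 62 64 48
f 63 45 65
f 63 65 64
f 64 65 66
f 64 66 48
f 65 45 67
f 65 67 66
f 66 67 68
f 66 68 48
f 67 45 46
f 67 46 68
f 68 46 47
f 68 47 48

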